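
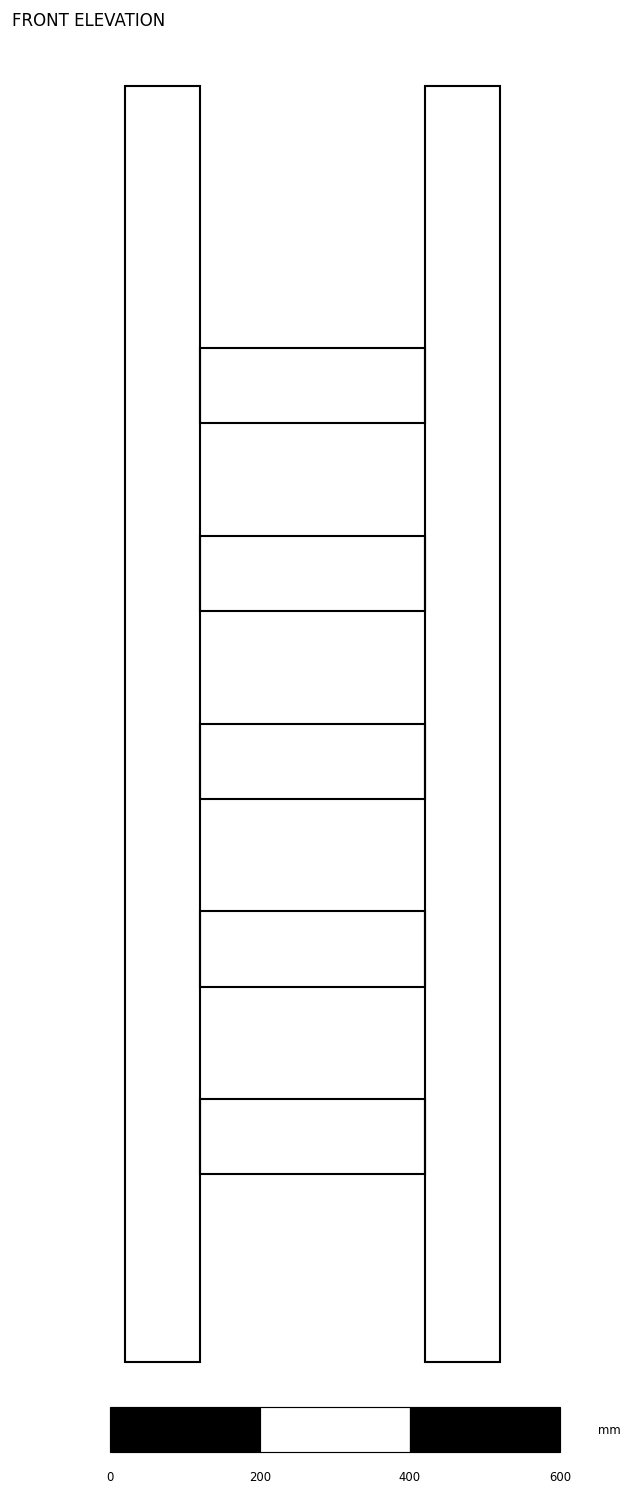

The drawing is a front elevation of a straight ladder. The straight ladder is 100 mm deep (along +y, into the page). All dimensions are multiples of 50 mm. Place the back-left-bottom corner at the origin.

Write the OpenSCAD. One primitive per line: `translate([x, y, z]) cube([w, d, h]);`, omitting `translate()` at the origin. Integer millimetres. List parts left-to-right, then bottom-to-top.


cube([100, 100, 1700]);
translate([100, 0, 250]) cube([300, 100, 100]);
translate([100, 0, 500]) cube([300, 100, 100]);
translate([100, 0, 750]) cube([300, 100, 100]);
translate([100, 0, 1000]) cube([300, 100, 100]);
translate([100, 0, 1250]) cube([300, 100, 100]);
translate([400, 0, 0]) cube([100, 100, 1700]);


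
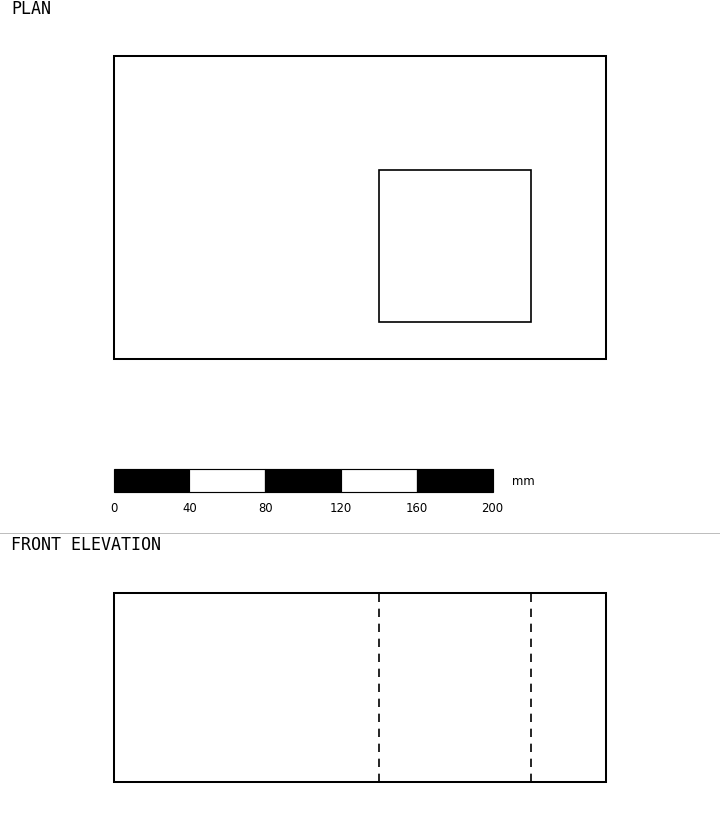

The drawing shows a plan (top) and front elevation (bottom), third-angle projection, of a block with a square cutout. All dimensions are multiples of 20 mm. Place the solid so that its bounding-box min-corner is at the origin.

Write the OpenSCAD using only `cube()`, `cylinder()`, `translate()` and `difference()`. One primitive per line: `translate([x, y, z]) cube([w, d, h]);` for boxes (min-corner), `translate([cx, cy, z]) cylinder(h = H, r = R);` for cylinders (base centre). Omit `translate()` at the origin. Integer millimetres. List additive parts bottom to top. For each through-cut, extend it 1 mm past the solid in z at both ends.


difference() {
  cube([260, 160, 100]);
  translate([140, 20, -1]) cube([80, 80, 102]);
}


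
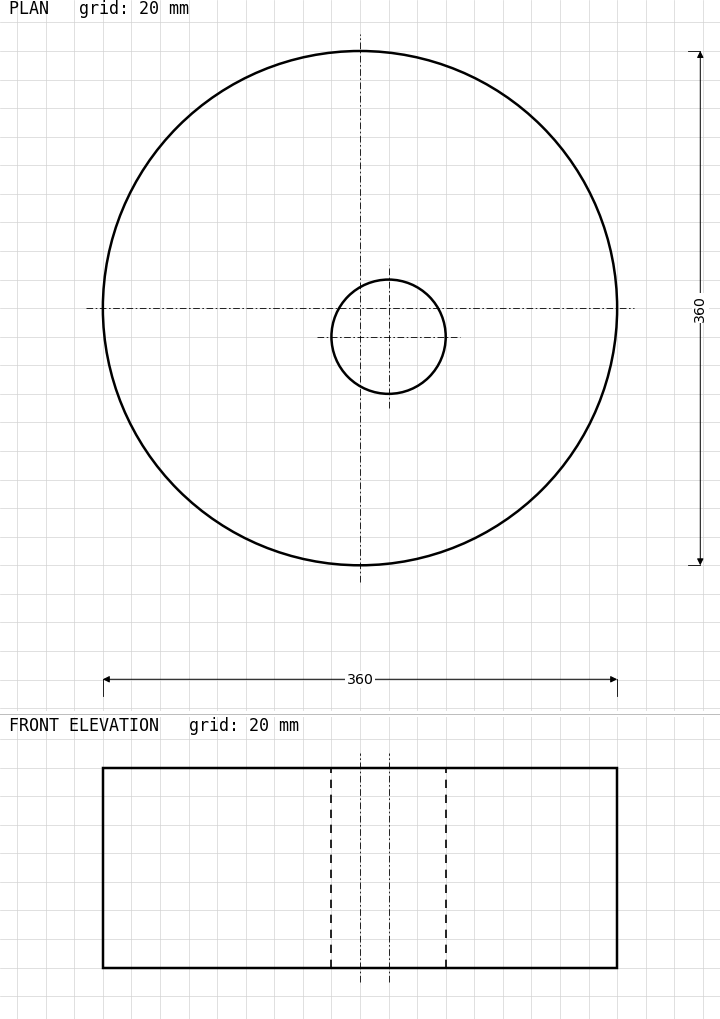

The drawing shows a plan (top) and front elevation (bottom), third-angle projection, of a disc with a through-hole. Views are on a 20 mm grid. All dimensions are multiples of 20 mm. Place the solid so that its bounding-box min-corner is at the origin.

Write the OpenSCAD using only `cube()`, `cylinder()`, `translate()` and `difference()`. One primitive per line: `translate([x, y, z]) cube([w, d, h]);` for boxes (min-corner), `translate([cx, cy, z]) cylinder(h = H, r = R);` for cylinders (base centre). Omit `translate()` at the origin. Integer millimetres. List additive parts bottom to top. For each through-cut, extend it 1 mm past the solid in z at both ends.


difference() {
  translate([180, 180, 0]) cylinder(h = 140, r = 180);
  translate([200, 160, -1]) cylinder(h = 142, r = 40);
}


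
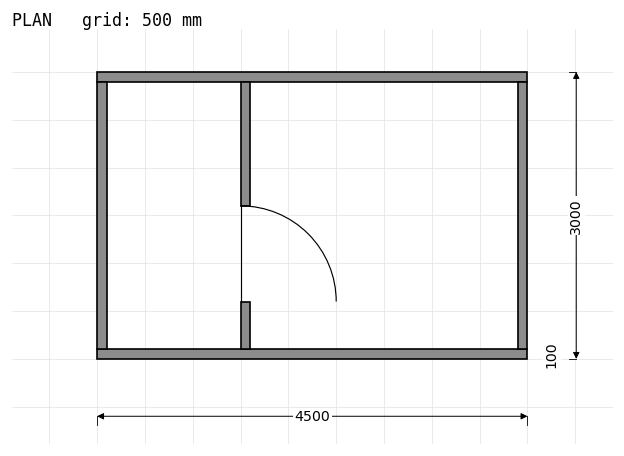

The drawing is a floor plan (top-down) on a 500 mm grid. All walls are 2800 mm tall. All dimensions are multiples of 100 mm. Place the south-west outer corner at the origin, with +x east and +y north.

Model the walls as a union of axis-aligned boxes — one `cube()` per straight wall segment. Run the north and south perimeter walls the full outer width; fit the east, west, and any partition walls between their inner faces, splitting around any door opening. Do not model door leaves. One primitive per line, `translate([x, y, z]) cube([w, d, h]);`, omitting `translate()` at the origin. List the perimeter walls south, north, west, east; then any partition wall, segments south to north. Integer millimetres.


cube([4500, 100, 2800]);
translate([0, 2900, 0]) cube([4500, 100, 2800]);
translate([0, 100, 0]) cube([100, 2800, 2800]);
translate([4400, 100, 0]) cube([100, 2800, 2800]);
translate([1500, 100, 0]) cube([100, 500, 2800]);
translate([1500, 1600, 0]) cube([100, 1300, 2800]);


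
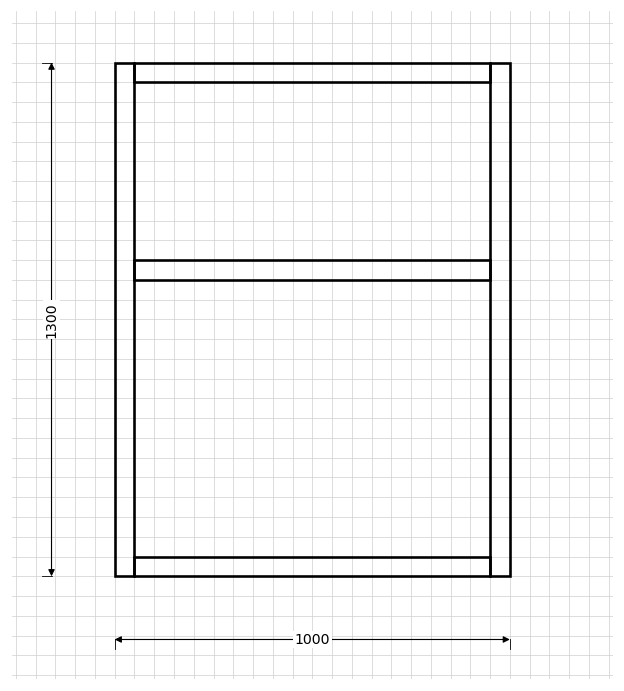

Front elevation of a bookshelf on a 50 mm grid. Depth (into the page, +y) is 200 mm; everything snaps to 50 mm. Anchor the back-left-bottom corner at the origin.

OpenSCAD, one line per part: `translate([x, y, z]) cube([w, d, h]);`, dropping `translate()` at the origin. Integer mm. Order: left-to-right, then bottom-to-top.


cube([50, 200, 1300]);
translate([50, 0, 0]) cube([900, 200, 50]);
translate([50, 0, 750]) cube([900, 200, 50]);
translate([50, 0, 1250]) cube([900, 200, 50]);
translate([950, 0, 0]) cube([50, 200, 1300]);


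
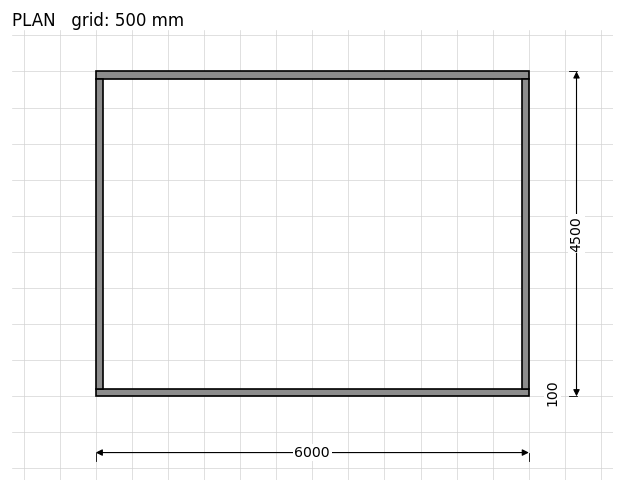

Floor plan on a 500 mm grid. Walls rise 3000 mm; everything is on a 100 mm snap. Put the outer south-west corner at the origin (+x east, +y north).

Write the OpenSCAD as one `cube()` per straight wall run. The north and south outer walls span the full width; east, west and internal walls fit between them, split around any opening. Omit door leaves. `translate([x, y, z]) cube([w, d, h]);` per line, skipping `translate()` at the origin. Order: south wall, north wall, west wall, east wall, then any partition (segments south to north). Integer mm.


cube([6000, 100, 3000]);
translate([0, 4400, 0]) cube([6000, 100, 3000]);
translate([0, 100, 0]) cube([100, 4300, 3000]);
translate([5900, 100, 0]) cube([100, 4300, 3000]);


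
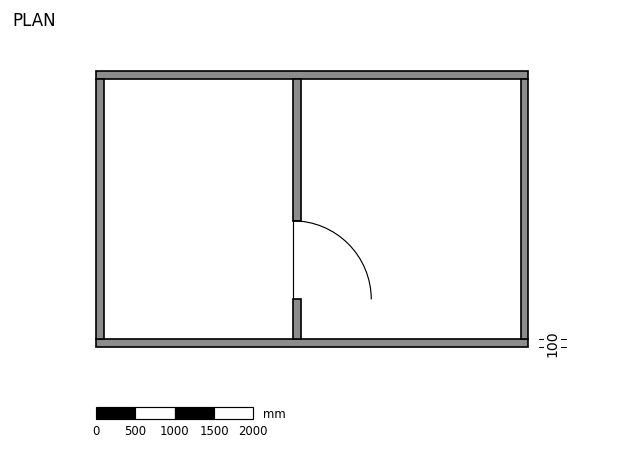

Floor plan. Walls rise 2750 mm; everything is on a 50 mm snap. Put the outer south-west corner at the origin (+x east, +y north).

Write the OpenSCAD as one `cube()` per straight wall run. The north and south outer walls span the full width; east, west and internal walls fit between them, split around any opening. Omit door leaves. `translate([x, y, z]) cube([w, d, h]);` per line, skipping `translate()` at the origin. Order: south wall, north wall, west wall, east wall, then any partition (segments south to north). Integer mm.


cube([5500, 100, 2750]);
translate([0, 3400, 0]) cube([5500, 100, 2750]);
translate([0, 100, 0]) cube([100, 3300, 2750]);
translate([5400, 100, 0]) cube([100, 3300, 2750]);
translate([2500, 100, 0]) cube([100, 500, 2750]);
translate([2500, 1600, 0]) cube([100, 1800, 2750]);


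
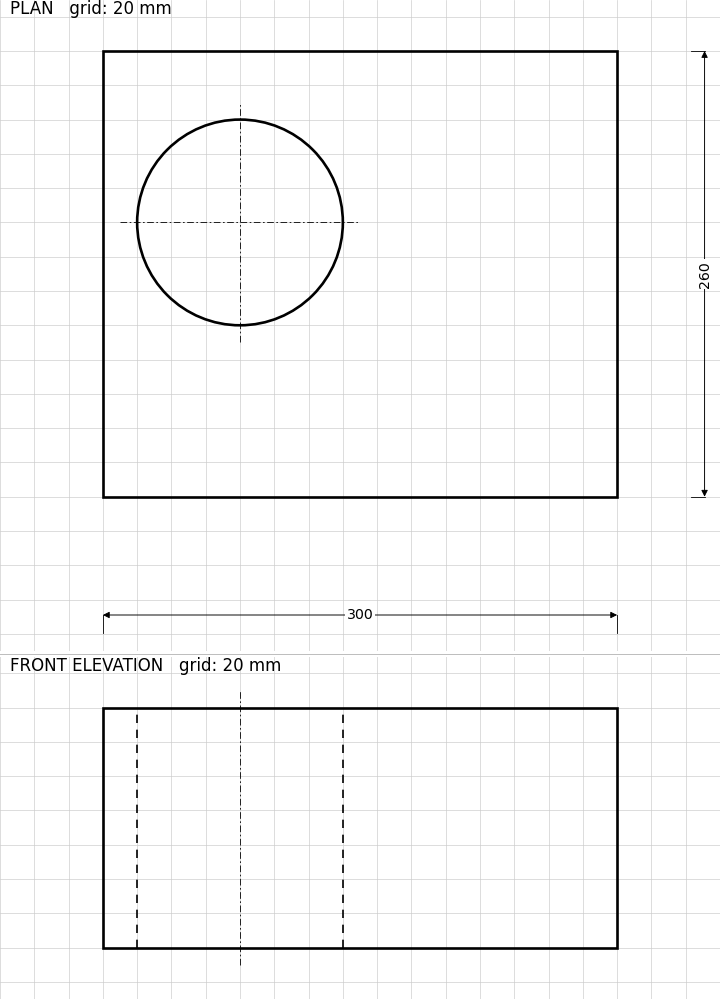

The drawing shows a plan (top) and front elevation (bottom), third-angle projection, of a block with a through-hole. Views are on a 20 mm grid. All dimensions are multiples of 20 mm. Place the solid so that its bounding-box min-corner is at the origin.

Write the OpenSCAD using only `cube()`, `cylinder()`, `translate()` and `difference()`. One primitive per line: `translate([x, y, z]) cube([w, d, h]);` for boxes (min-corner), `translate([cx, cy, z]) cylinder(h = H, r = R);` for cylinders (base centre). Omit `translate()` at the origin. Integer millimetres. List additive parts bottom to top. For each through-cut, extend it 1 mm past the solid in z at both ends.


difference() {
  cube([300, 260, 140]);
  translate([80, 160, -1]) cylinder(h = 142, r = 60);
}


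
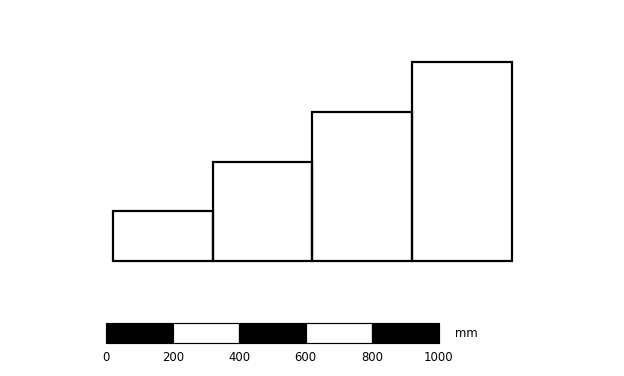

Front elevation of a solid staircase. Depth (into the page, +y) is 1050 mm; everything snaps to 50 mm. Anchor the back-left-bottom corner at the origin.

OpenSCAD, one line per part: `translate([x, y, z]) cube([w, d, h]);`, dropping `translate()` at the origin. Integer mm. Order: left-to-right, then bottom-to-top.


cube([300, 1050, 150]);
translate([300, 0, 0]) cube([300, 1050, 300]);
translate([600, 0, 0]) cube([300, 1050, 450]);
translate([900, 0, 0]) cube([300, 1050, 600]);


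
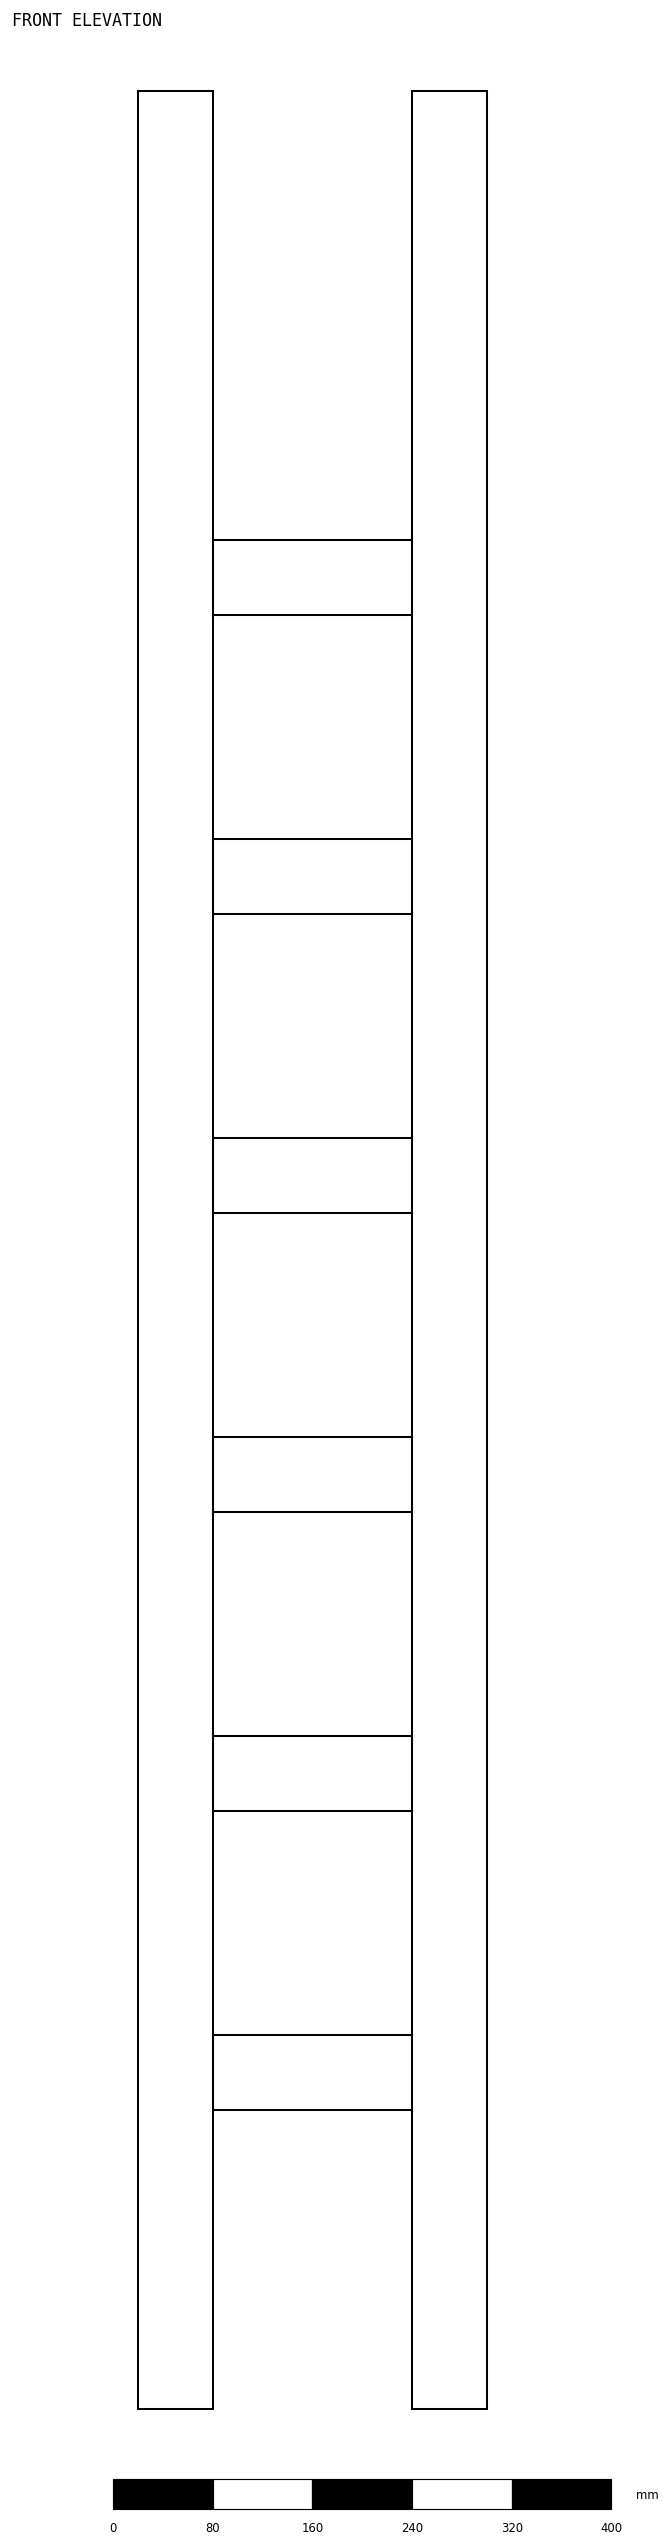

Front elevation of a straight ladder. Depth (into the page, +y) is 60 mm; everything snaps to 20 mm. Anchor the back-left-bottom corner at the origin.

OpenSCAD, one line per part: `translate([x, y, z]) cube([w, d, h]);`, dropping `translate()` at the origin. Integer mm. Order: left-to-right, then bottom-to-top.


cube([60, 60, 1860]);
translate([60, 0, 240]) cube([160, 60, 60]);
translate([60, 0, 480]) cube([160, 60, 60]);
translate([60, 0, 720]) cube([160, 60, 60]);
translate([60, 0, 960]) cube([160, 60, 60]);
translate([60, 0, 1200]) cube([160, 60, 60]);
translate([60, 0, 1440]) cube([160, 60, 60]);
translate([220, 0, 0]) cube([60, 60, 1860]);


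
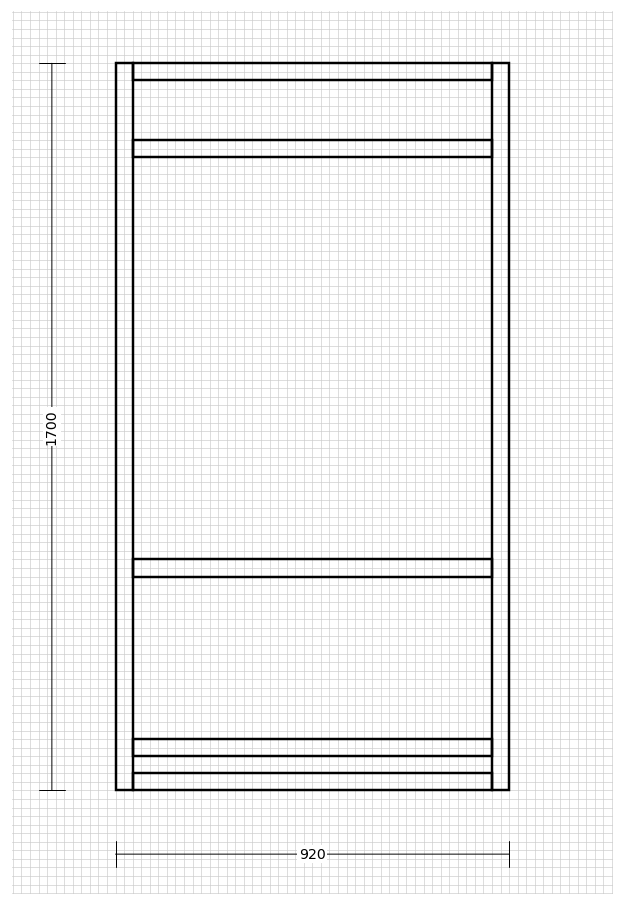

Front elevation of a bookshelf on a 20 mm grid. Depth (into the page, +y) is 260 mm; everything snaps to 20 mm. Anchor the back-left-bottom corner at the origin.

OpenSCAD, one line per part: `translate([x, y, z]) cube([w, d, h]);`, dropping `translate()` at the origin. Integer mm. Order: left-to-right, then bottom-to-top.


cube([40, 260, 1700]);
translate([40, 0, 0]) cube([840, 260, 40]);
translate([40, 0, 80]) cube([840, 260, 40]);
translate([40, 0, 500]) cube([840, 260, 40]);
translate([40, 0, 1480]) cube([840, 260, 40]);
translate([40, 0, 1660]) cube([840, 260, 40]);
translate([880, 0, 0]) cube([40, 260, 1700]);


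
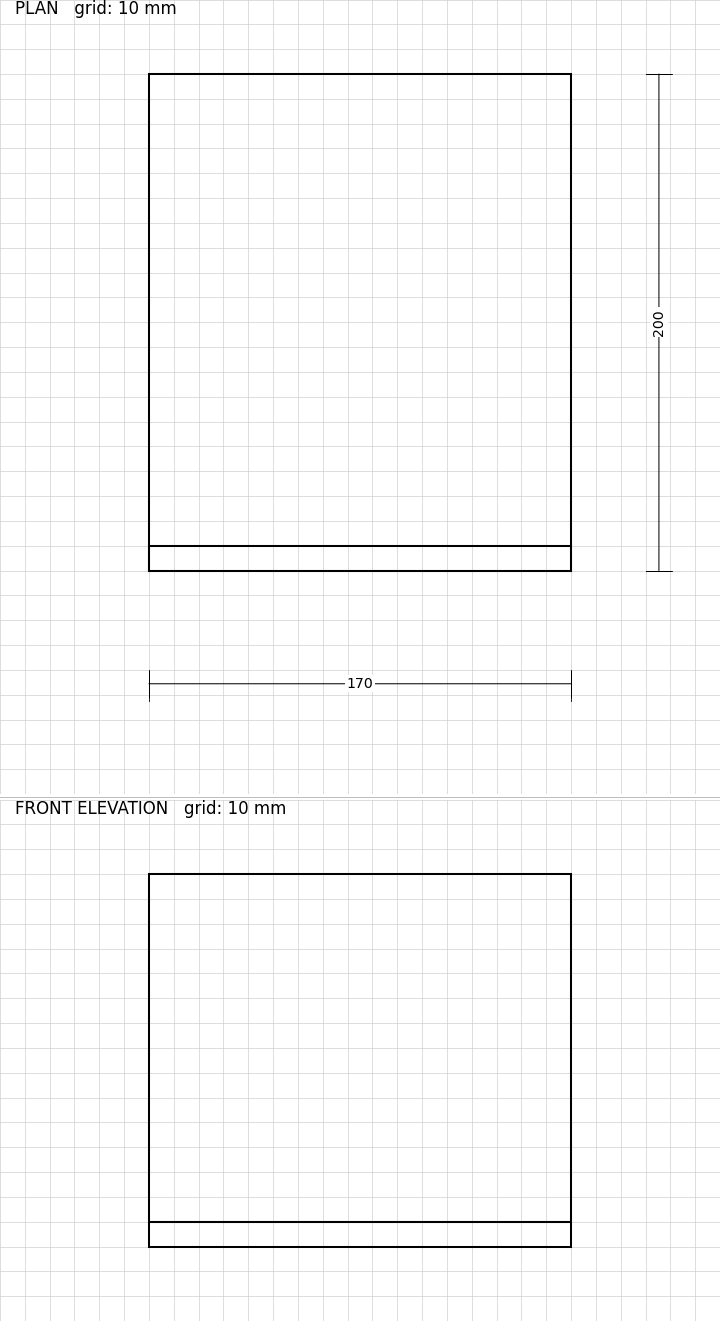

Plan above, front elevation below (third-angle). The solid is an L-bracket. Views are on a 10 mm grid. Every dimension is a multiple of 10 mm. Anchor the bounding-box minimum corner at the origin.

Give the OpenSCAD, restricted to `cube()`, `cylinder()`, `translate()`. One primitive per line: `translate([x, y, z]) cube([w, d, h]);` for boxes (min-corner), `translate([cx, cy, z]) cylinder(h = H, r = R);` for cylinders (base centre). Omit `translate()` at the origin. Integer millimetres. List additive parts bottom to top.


cube([170, 200, 10]);
translate([0, 0, 10]) cube([170, 10, 140]);


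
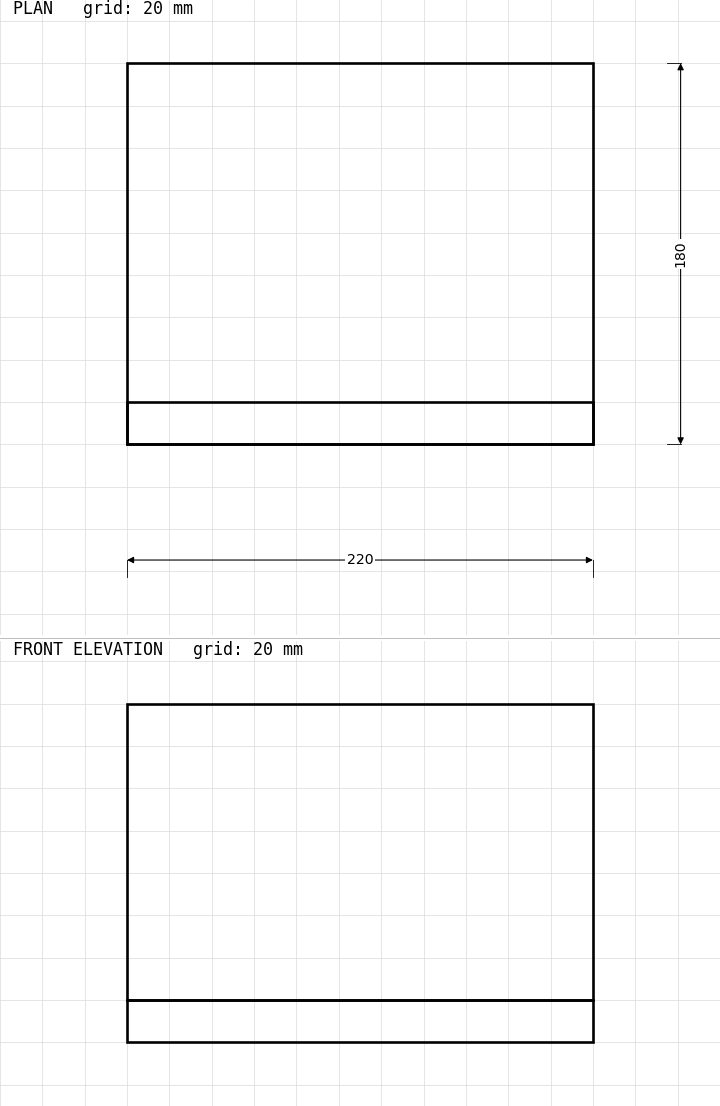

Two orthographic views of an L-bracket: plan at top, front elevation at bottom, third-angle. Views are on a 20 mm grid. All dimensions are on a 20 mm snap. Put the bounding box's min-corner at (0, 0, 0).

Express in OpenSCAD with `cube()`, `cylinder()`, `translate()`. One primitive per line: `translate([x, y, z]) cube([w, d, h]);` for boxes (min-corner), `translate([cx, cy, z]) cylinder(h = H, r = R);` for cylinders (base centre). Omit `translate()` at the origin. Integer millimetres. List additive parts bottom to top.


cube([220, 180, 20]);
translate([0, 0, 20]) cube([220, 20, 140]);


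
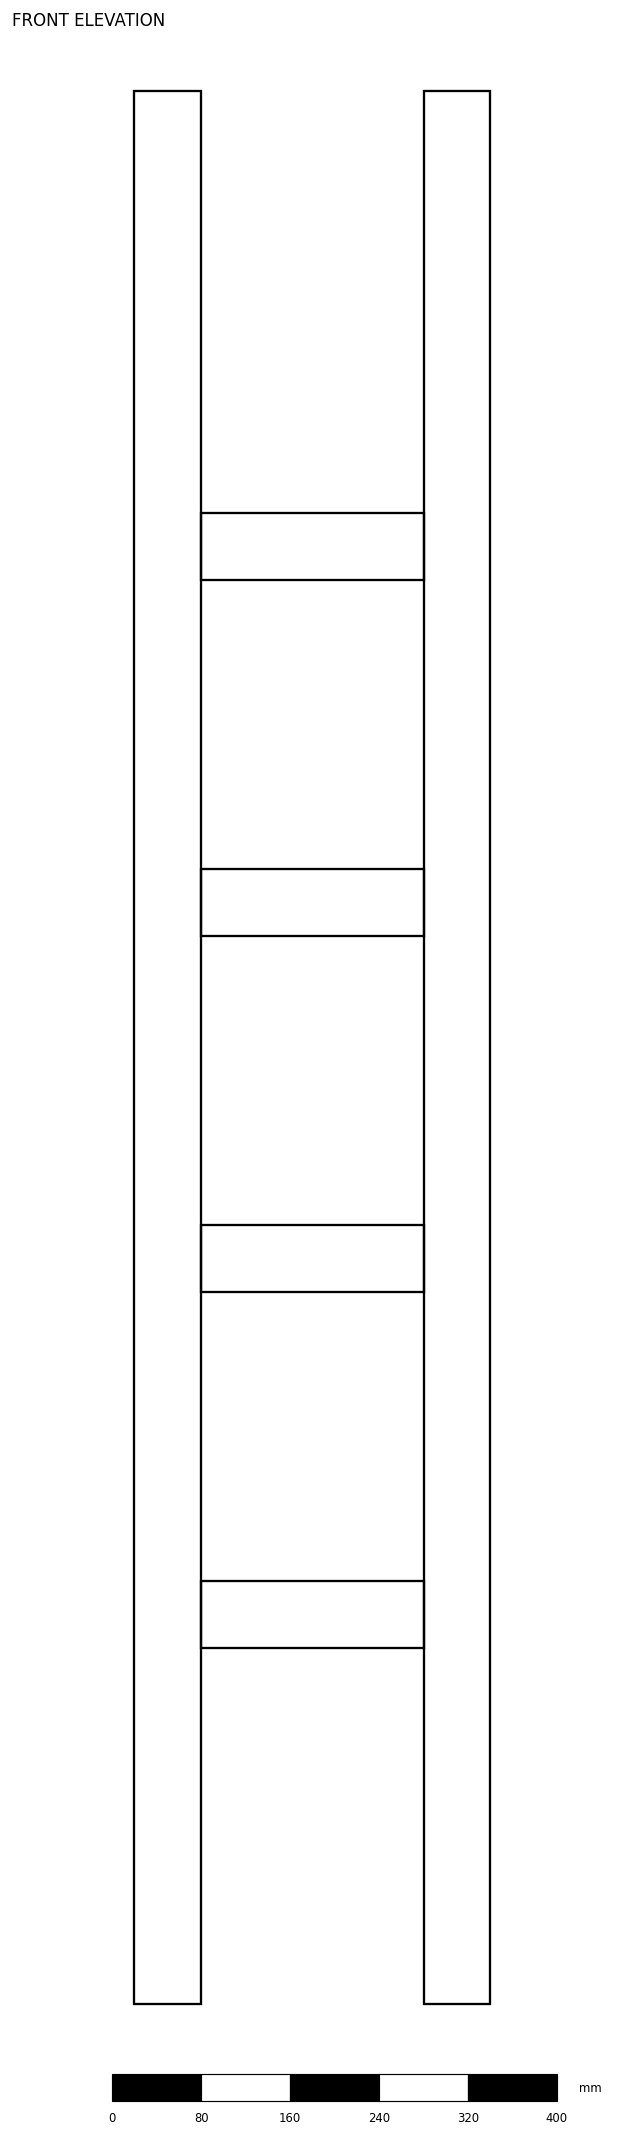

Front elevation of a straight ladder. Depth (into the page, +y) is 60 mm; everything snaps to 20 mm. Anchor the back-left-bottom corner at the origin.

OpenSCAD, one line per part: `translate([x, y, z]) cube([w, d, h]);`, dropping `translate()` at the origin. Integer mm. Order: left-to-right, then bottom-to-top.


cube([60, 60, 1720]);
translate([60, 0, 320]) cube([200, 60, 60]);
translate([60, 0, 640]) cube([200, 60, 60]);
translate([60, 0, 960]) cube([200, 60, 60]);
translate([60, 0, 1280]) cube([200, 60, 60]);
translate([260, 0, 0]) cube([60, 60, 1720]);


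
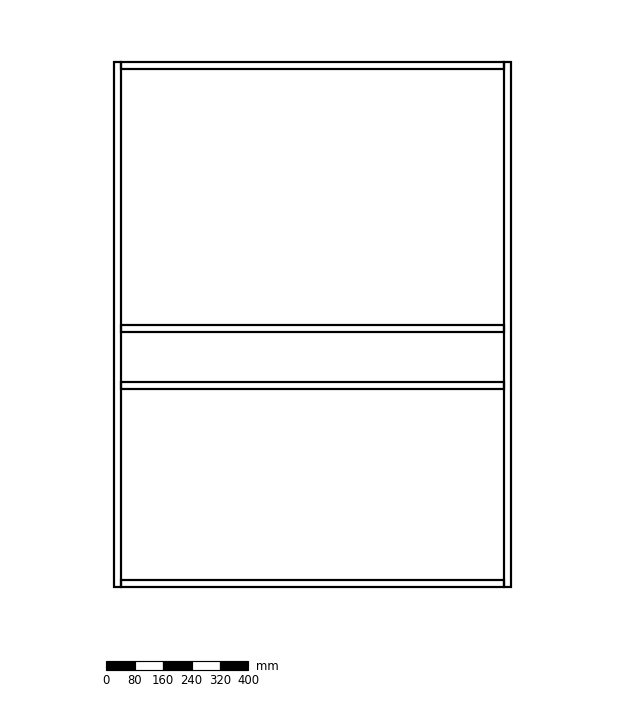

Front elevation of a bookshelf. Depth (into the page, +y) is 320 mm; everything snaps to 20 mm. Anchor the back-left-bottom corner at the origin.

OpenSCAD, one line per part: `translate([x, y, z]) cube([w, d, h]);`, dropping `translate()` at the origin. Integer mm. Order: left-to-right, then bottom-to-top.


cube([20, 320, 1480]);
translate([20, 0, 0]) cube([1080, 320, 20]);
translate([20, 0, 560]) cube([1080, 320, 20]);
translate([20, 0, 720]) cube([1080, 320, 20]);
translate([20, 0, 1460]) cube([1080, 320, 20]);
translate([1100, 0, 0]) cube([20, 320, 1480]);


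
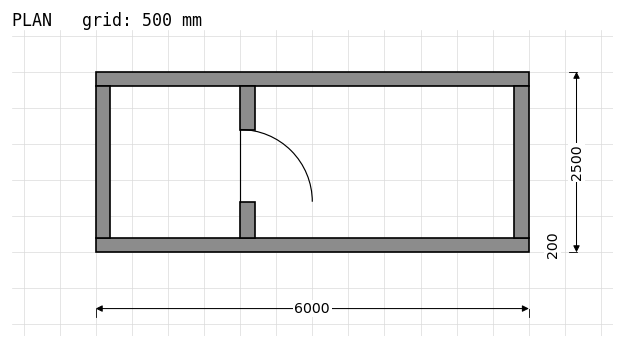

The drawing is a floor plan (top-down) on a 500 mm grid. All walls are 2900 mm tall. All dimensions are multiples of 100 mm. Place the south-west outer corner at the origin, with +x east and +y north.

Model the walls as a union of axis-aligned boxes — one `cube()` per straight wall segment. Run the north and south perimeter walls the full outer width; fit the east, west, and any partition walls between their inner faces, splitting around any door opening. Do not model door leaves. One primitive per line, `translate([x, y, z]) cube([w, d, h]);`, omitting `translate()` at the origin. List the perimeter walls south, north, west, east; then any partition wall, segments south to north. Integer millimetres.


cube([6000, 200, 2900]);
translate([0, 2300, 0]) cube([6000, 200, 2900]);
translate([0, 200, 0]) cube([200, 2100, 2900]);
translate([5800, 200, 0]) cube([200, 2100, 2900]);
translate([2000, 200, 0]) cube([200, 500, 2900]);
translate([2000, 1700, 0]) cube([200, 600, 2900]);


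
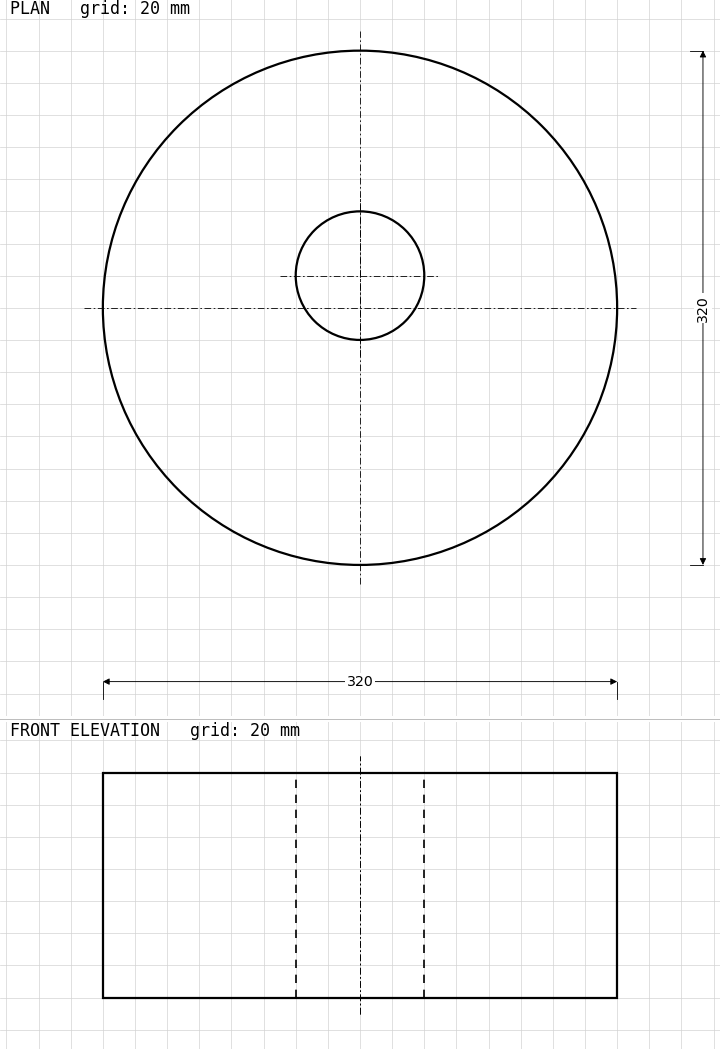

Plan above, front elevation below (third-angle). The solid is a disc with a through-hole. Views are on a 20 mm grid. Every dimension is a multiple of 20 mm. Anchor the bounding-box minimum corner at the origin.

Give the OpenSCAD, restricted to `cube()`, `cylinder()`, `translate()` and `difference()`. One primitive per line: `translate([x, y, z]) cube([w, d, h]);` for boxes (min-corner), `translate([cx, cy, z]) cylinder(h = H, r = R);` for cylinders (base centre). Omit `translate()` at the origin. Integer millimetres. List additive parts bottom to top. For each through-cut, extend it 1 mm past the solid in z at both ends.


difference() {
  translate([160, 160, 0]) cylinder(h = 140, r = 160);
  translate([160, 180, -1]) cylinder(h = 142, r = 40);
}


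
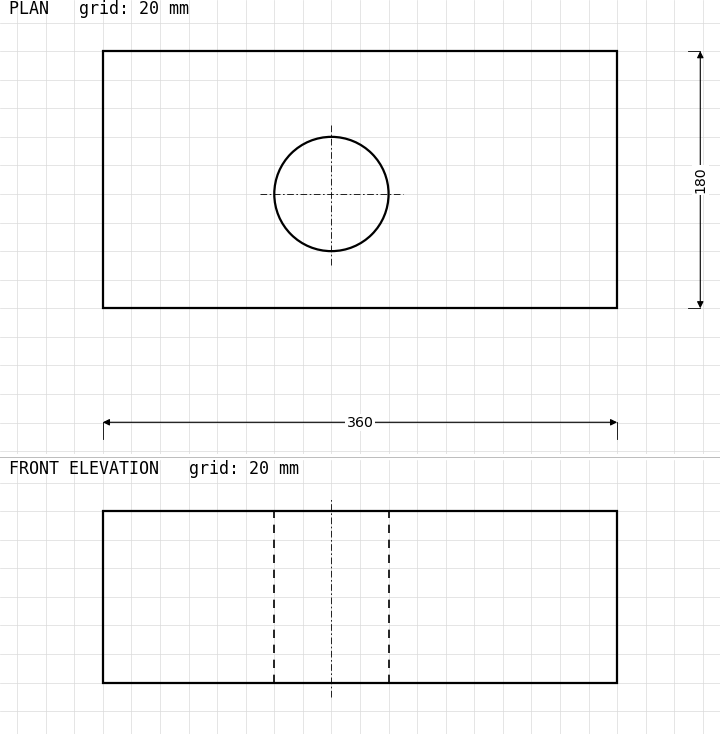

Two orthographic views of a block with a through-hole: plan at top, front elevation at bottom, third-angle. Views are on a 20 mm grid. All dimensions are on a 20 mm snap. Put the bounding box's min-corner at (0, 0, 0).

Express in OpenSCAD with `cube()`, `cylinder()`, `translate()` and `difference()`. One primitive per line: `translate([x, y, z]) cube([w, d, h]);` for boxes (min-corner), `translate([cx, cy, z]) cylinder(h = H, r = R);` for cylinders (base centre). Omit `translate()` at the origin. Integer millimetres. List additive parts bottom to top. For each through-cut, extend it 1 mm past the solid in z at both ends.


difference() {
  cube([360, 180, 120]);
  translate([160, 80, -1]) cylinder(h = 122, r = 40);
}


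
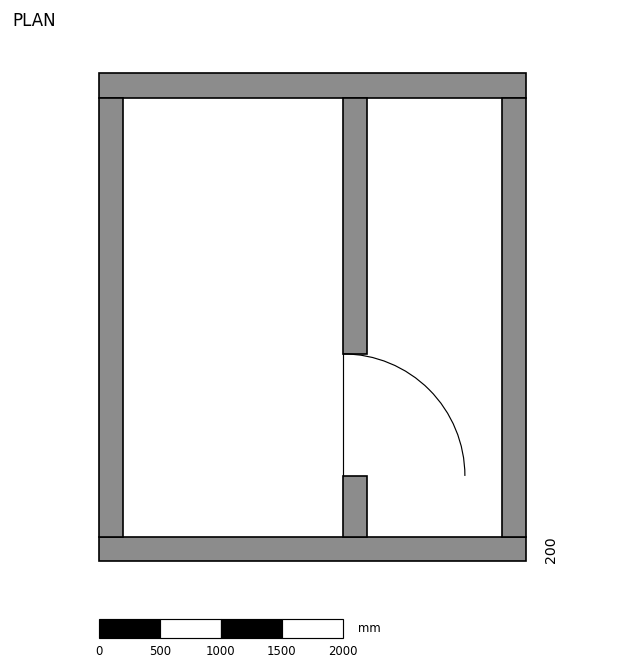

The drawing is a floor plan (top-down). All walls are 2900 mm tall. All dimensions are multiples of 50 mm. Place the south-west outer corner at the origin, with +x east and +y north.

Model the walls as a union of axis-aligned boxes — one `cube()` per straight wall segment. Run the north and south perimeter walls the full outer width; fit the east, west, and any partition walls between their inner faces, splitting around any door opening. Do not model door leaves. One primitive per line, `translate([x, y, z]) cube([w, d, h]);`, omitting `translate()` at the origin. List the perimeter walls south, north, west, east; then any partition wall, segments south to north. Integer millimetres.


cube([3500, 200, 2900]);
translate([0, 3800, 0]) cube([3500, 200, 2900]);
translate([0, 200, 0]) cube([200, 3600, 2900]);
translate([3300, 200, 0]) cube([200, 3600, 2900]);
translate([2000, 200, 0]) cube([200, 500, 2900]);
translate([2000, 1700, 0]) cube([200, 2100, 2900]);


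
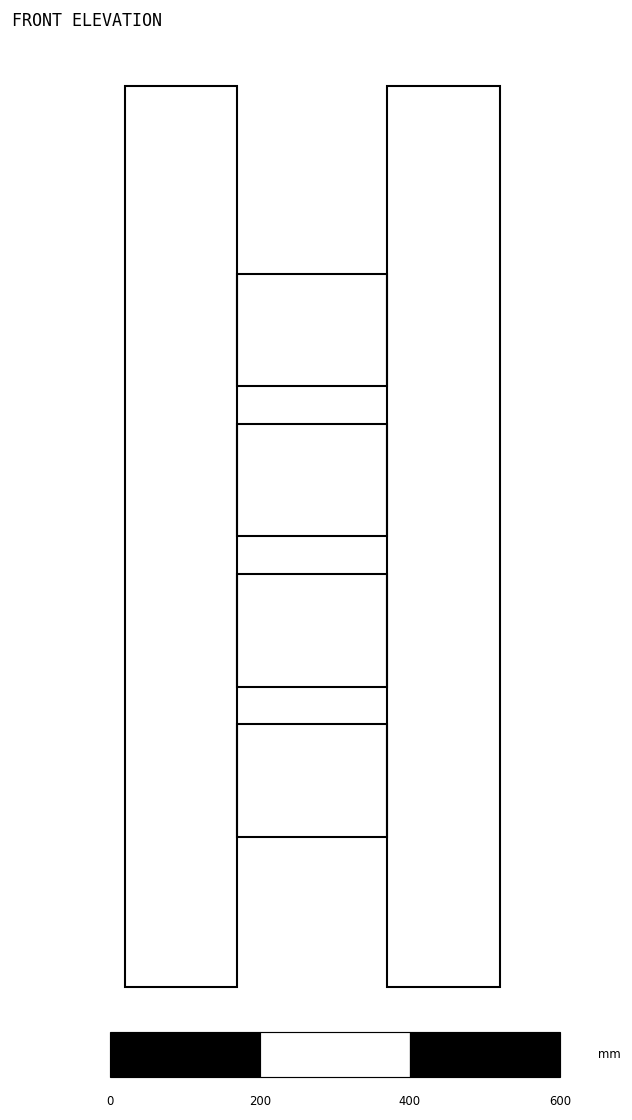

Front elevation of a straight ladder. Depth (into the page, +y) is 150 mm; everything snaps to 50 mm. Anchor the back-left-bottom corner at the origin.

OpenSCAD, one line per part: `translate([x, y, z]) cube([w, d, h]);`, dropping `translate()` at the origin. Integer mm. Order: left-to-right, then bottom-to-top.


cube([150, 150, 1200]);
translate([150, 0, 200]) cube([200, 150, 150]);
translate([150, 0, 400]) cube([200, 150, 150]);
translate([150, 0, 600]) cube([200, 150, 150]);
translate([150, 0, 800]) cube([200, 150, 150]);
translate([350, 0, 0]) cube([150, 150, 1200]);


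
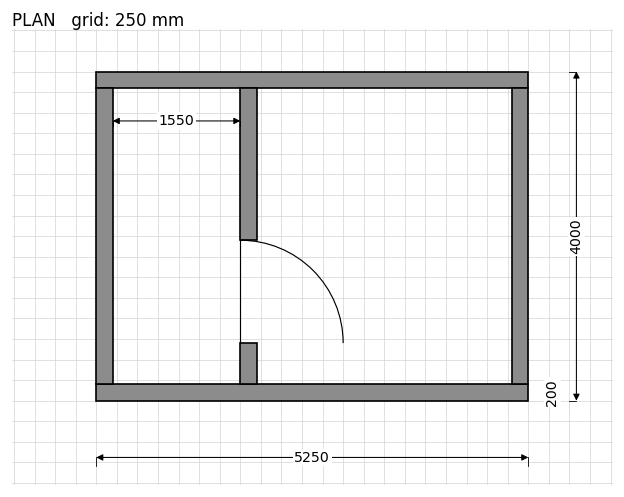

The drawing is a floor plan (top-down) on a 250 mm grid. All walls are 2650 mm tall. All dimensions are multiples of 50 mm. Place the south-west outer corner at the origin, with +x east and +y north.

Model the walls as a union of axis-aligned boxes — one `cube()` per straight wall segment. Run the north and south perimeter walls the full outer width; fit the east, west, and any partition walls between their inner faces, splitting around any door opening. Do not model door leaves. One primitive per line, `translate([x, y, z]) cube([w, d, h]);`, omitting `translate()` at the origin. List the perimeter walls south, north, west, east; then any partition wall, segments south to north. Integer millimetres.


cube([5250, 200, 2650]);
translate([0, 3800, 0]) cube([5250, 200, 2650]);
translate([0, 200, 0]) cube([200, 3600, 2650]);
translate([5050, 200, 0]) cube([200, 3600, 2650]);
translate([1750, 200, 0]) cube([200, 500, 2650]);
translate([1750, 1950, 0]) cube([200, 1850, 2650]);


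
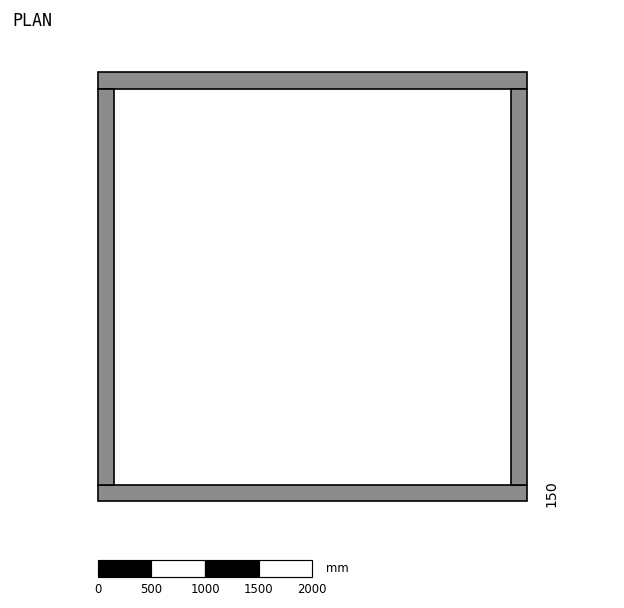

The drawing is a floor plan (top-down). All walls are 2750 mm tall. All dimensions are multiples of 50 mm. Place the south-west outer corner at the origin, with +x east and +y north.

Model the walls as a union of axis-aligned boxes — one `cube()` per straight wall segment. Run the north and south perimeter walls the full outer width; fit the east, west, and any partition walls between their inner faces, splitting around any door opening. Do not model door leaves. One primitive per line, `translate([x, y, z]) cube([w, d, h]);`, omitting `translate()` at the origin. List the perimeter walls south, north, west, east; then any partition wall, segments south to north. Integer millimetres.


cube([4000, 150, 2750]);
translate([0, 3850, 0]) cube([4000, 150, 2750]);
translate([0, 150, 0]) cube([150, 3700, 2750]);
translate([3850, 150, 0]) cube([150, 3700, 2750]);


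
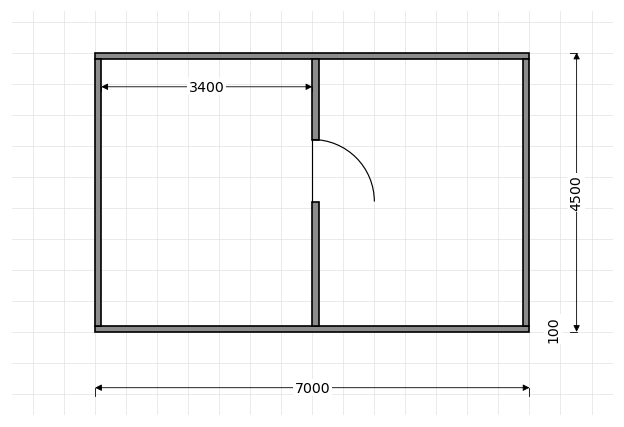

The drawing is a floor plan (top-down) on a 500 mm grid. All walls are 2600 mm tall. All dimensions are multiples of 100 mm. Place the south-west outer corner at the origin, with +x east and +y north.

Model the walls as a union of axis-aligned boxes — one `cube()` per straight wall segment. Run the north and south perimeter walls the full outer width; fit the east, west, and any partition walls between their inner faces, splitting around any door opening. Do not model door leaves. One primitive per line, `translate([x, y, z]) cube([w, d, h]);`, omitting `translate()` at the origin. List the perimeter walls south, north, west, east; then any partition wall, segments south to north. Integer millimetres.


cube([7000, 100, 2600]);
translate([0, 4400, 0]) cube([7000, 100, 2600]);
translate([0, 100, 0]) cube([100, 4300, 2600]);
translate([6900, 100, 0]) cube([100, 4300, 2600]);
translate([3500, 100, 0]) cube([100, 2000, 2600]);
translate([3500, 3100, 0]) cube([100, 1300, 2600]);


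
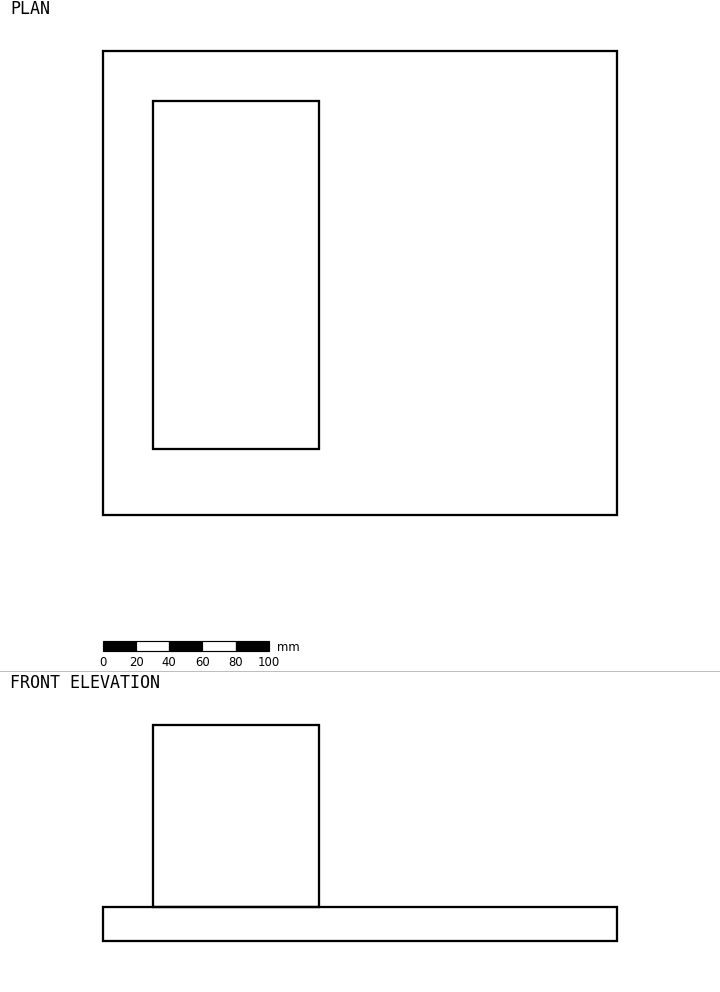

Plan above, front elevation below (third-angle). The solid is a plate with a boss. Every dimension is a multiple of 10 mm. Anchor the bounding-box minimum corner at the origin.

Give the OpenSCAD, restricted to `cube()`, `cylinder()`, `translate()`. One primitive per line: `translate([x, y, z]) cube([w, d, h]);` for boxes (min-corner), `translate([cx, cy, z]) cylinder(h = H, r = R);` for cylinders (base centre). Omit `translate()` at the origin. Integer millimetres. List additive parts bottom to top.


cube([310, 280, 20]);
translate([30, 40, 20]) cube([100, 210, 110]);


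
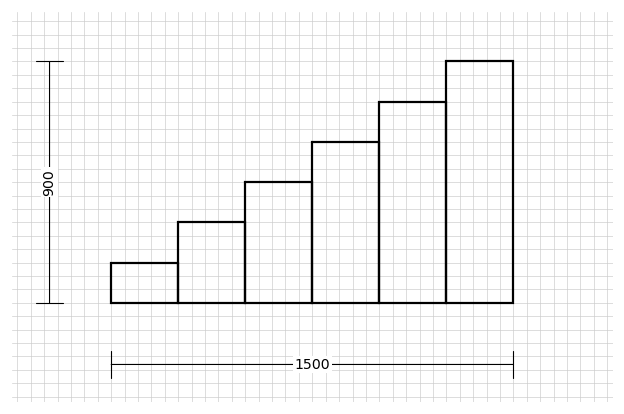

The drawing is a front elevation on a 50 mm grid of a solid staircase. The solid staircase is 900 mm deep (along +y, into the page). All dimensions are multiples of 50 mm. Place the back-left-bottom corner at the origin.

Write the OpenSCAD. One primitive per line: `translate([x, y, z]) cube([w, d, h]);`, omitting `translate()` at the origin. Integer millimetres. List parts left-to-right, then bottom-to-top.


cube([250, 900, 150]);
translate([250, 0, 0]) cube([250, 900, 300]);
translate([500, 0, 0]) cube([250, 900, 450]);
translate([750, 0, 0]) cube([250, 900, 600]);
translate([1000, 0, 0]) cube([250, 900, 750]);
translate([1250, 0, 0]) cube([250, 900, 900]);


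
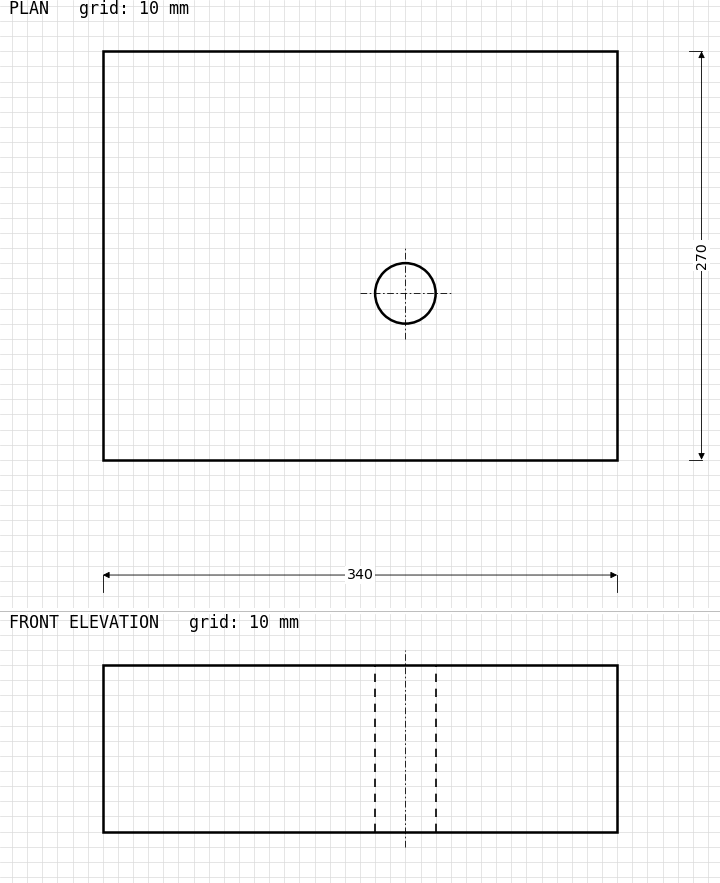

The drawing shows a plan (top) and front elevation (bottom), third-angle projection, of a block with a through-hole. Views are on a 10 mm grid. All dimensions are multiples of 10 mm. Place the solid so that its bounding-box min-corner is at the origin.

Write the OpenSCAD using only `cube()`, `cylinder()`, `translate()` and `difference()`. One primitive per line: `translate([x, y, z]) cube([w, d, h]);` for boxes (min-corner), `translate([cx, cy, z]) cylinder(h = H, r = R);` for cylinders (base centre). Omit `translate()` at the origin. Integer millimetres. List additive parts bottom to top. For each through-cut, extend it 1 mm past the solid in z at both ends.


difference() {
  cube([340, 270, 110]);
  translate([200, 110, -1]) cylinder(h = 112, r = 20);
}


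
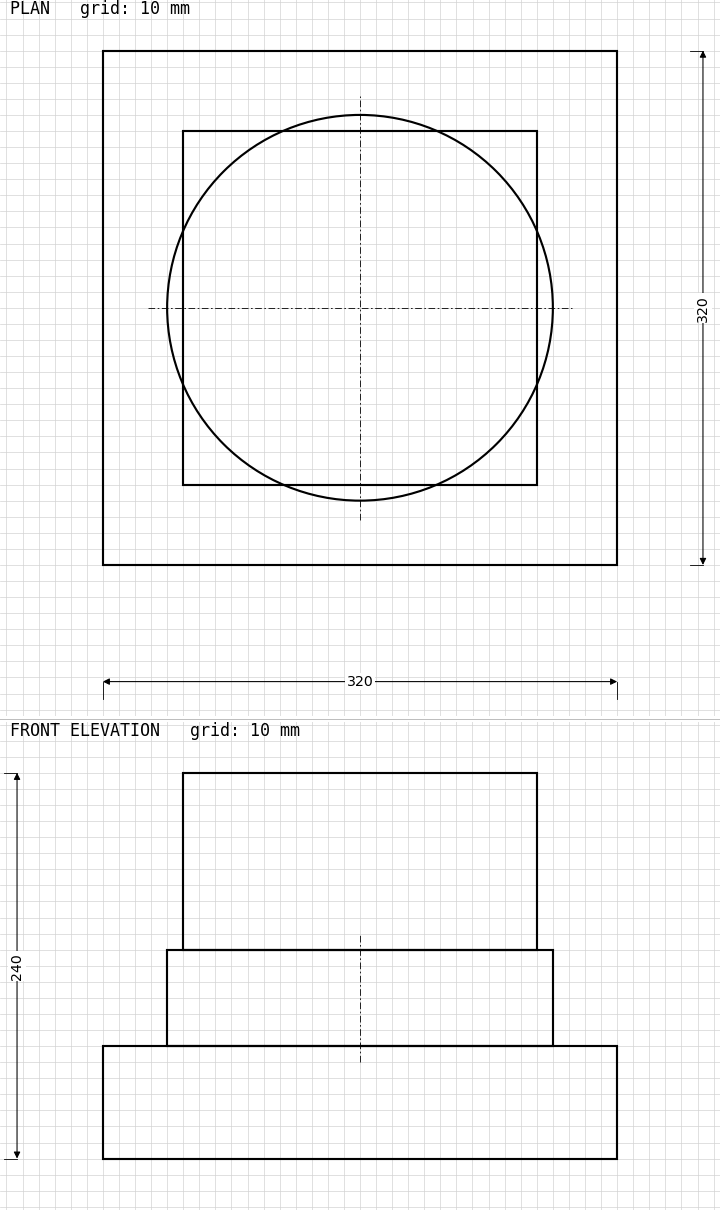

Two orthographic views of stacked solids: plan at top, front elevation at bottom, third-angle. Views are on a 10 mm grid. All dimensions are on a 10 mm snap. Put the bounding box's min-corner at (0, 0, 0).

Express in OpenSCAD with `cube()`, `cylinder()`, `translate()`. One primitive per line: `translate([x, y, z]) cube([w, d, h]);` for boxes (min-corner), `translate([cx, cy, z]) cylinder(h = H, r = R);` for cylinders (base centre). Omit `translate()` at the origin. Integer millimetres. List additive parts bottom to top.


cube([320, 320, 70]);
translate([160, 160, 70]) cylinder(h = 60, r = 120);
translate([50, 50, 130]) cube([220, 220, 110]);


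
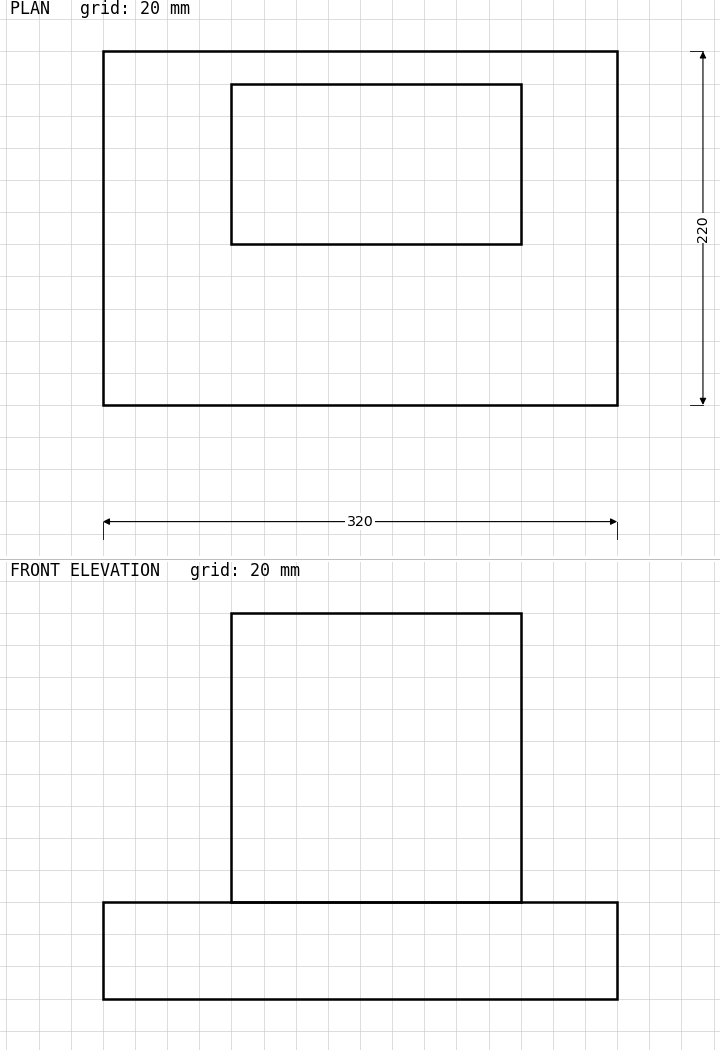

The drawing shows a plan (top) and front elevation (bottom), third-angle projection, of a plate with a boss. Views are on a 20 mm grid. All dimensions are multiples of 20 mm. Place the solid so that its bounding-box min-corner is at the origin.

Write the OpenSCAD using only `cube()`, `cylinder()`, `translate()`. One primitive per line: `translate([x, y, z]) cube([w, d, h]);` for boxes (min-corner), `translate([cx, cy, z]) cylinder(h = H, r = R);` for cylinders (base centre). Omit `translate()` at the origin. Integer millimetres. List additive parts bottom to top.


cube([320, 220, 60]);
translate([80, 100, 60]) cube([180, 100, 180]);


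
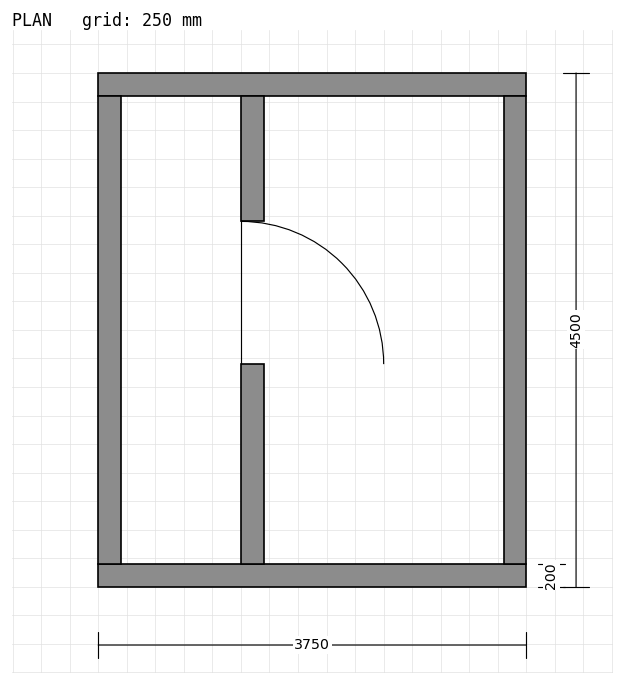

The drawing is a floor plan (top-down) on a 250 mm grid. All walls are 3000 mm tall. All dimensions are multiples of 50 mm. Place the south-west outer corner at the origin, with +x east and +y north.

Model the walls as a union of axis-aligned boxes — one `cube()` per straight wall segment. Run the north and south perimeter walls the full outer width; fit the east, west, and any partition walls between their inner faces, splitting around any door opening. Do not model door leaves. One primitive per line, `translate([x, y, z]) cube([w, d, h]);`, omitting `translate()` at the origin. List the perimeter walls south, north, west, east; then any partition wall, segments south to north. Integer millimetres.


cube([3750, 200, 3000]);
translate([0, 4300, 0]) cube([3750, 200, 3000]);
translate([0, 200, 0]) cube([200, 4100, 3000]);
translate([3550, 200, 0]) cube([200, 4100, 3000]);
translate([1250, 200, 0]) cube([200, 1750, 3000]);
translate([1250, 3200, 0]) cube([200, 1100, 3000]);


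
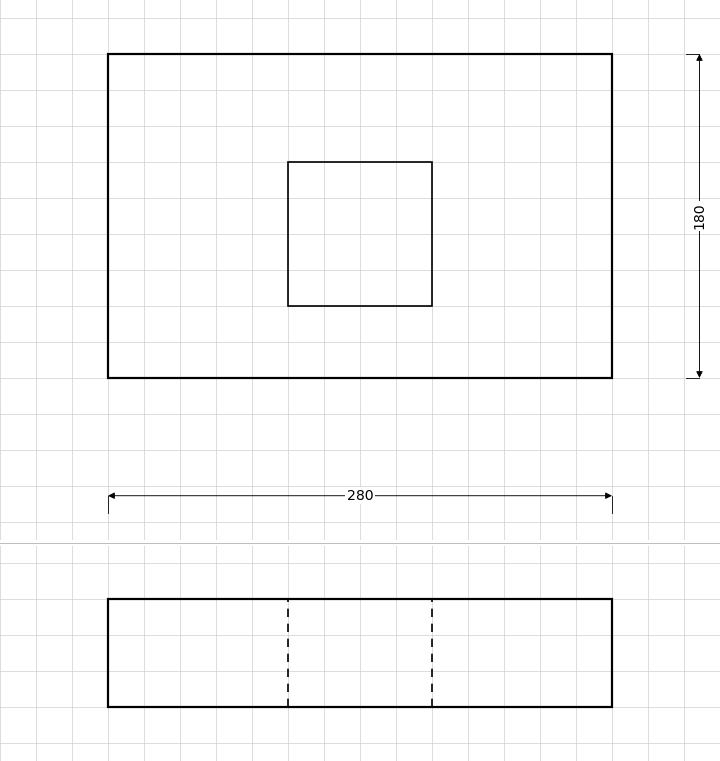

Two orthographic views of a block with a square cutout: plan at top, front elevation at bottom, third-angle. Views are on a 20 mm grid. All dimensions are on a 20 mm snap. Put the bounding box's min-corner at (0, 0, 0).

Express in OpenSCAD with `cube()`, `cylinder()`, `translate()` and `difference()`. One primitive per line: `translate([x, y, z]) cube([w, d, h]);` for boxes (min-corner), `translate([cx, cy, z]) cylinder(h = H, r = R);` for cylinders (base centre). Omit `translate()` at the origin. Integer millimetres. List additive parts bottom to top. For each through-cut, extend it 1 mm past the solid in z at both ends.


difference() {
  cube([280, 180, 60]);
  translate([100, 40, -1]) cube([80, 80, 62]);
}


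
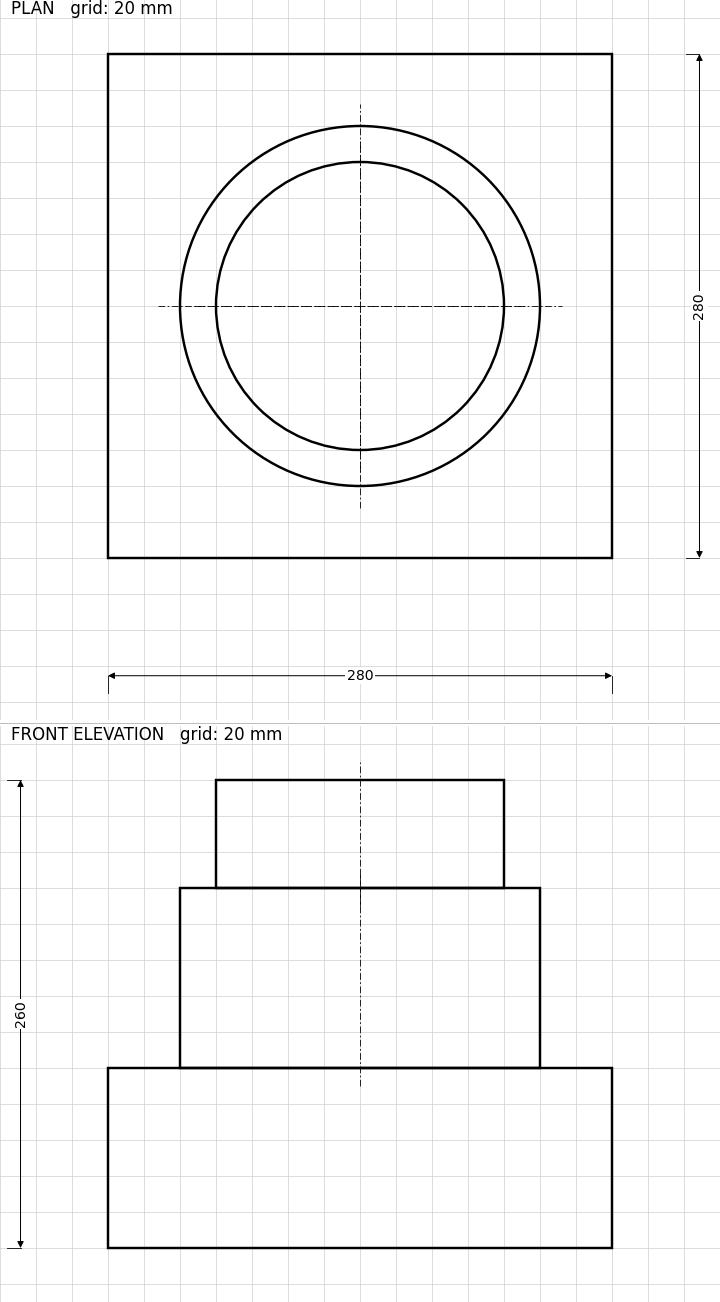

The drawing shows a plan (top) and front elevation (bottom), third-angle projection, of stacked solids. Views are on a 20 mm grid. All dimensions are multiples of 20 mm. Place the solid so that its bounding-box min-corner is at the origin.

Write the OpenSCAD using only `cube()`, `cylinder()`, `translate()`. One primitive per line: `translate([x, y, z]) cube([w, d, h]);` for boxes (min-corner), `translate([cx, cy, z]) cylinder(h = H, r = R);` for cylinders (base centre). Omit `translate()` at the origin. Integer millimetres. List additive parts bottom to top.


cube([280, 280, 100]);
translate([140, 140, 100]) cylinder(h = 100, r = 100);
translate([140, 140, 200]) cylinder(h = 60, r = 80);


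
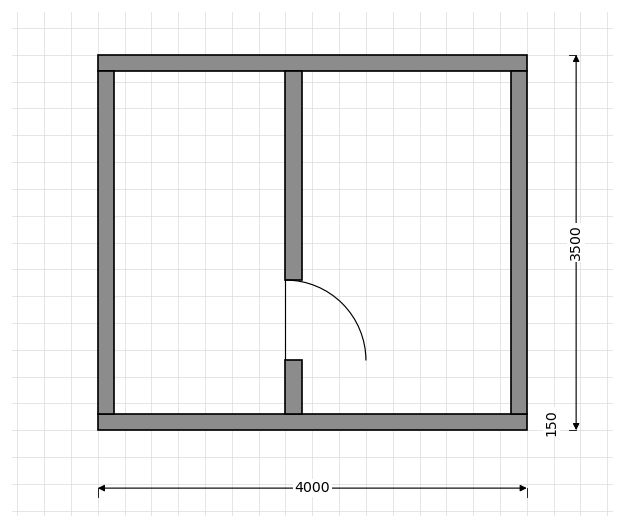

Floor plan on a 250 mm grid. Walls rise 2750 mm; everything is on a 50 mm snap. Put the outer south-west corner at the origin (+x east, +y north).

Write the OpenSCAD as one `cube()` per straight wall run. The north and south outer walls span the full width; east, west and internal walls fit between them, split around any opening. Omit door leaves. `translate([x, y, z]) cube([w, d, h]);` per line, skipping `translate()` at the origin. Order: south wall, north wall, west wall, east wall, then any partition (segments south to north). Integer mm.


cube([4000, 150, 2750]);
translate([0, 3350, 0]) cube([4000, 150, 2750]);
translate([0, 150, 0]) cube([150, 3200, 2750]);
translate([3850, 150, 0]) cube([150, 3200, 2750]);
translate([1750, 150, 0]) cube([150, 500, 2750]);
translate([1750, 1400, 0]) cube([150, 1950, 2750]);


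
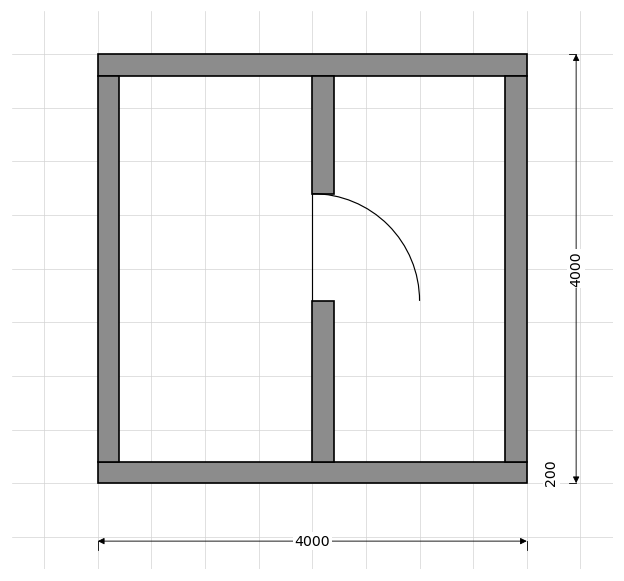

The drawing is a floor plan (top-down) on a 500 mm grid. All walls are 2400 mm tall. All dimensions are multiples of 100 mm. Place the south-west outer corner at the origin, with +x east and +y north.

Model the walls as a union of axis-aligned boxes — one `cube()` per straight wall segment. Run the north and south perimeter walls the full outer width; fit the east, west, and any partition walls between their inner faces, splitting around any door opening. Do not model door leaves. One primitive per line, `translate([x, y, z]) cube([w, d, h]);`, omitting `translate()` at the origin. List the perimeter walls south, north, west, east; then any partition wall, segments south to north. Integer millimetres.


cube([4000, 200, 2400]);
translate([0, 3800, 0]) cube([4000, 200, 2400]);
translate([0, 200, 0]) cube([200, 3600, 2400]);
translate([3800, 200, 0]) cube([200, 3600, 2400]);
translate([2000, 200, 0]) cube([200, 1500, 2400]);
translate([2000, 2700, 0]) cube([200, 1100, 2400]);


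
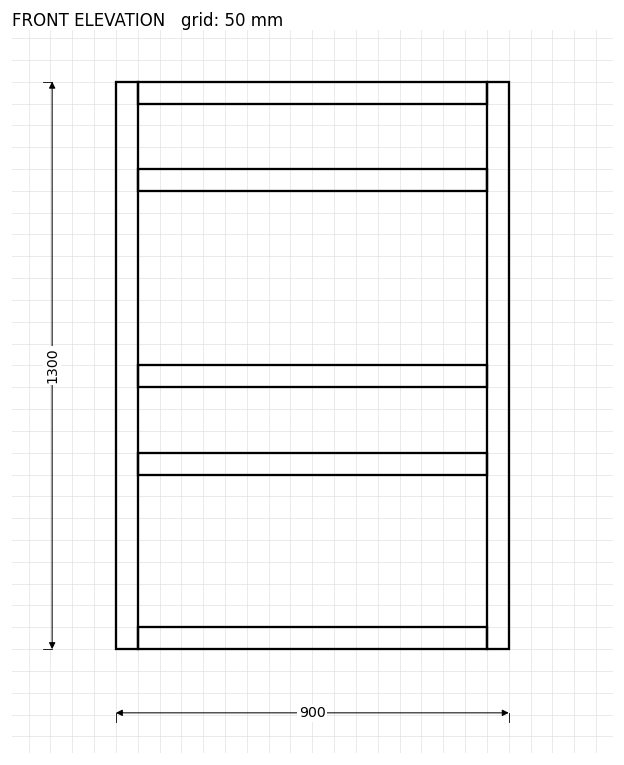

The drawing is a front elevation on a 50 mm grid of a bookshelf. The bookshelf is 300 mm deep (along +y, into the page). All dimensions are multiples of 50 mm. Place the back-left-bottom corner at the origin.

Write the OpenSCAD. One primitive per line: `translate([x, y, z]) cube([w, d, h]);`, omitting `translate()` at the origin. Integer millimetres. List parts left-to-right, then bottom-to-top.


cube([50, 300, 1300]);
translate([50, 0, 0]) cube([800, 300, 50]);
translate([50, 0, 400]) cube([800, 300, 50]);
translate([50, 0, 600]) cube([800, 300, 50]);
translate([50, 0, 1050]) cube([800, 300, 50]);
translate([50, 0, 1250]) cube([800, 300, 50]);
translate([850, 0, 0]) cube([50, 300, 1300]);


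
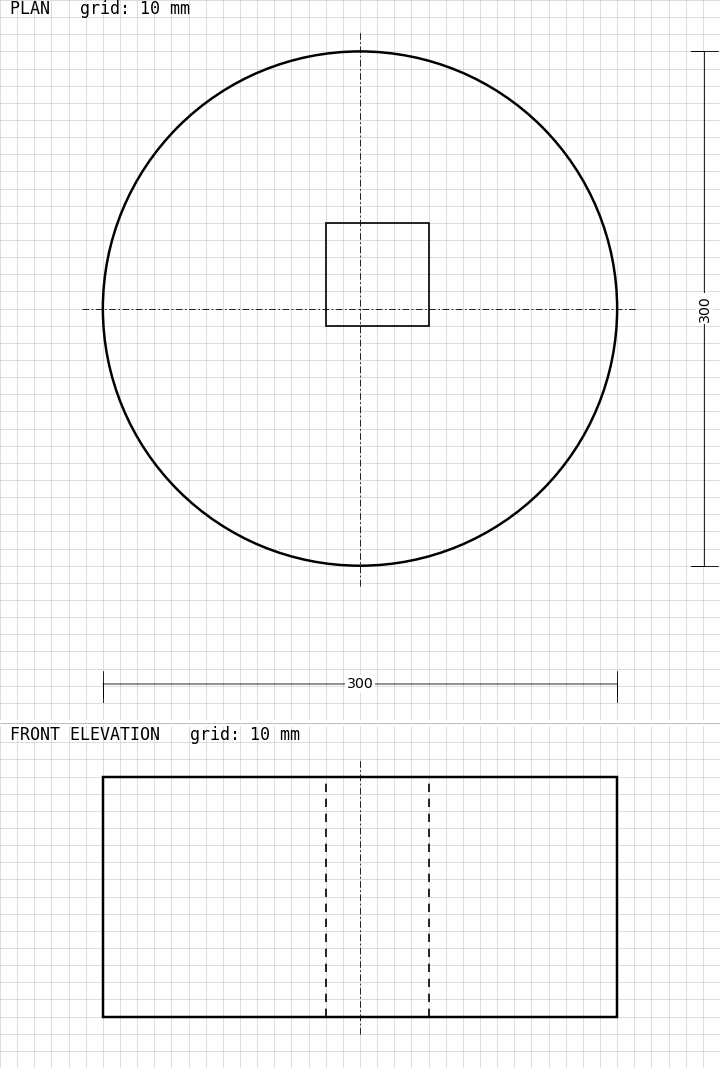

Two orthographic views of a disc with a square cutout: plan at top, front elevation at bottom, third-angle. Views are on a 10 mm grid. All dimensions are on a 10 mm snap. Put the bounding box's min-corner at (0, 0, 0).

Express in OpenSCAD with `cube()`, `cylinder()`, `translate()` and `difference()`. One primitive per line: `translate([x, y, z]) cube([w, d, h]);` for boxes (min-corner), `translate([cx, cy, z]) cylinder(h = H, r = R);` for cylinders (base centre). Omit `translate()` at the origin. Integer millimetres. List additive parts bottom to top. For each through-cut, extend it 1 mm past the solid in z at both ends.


difference() {
  translate([150, 150, 0]) cylinder(h = 140, r = 150);
  translate([130, 140, -1]) cube([60, 60, 142]);
}


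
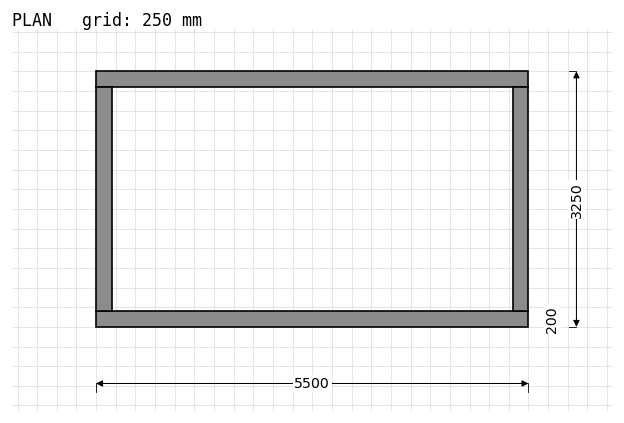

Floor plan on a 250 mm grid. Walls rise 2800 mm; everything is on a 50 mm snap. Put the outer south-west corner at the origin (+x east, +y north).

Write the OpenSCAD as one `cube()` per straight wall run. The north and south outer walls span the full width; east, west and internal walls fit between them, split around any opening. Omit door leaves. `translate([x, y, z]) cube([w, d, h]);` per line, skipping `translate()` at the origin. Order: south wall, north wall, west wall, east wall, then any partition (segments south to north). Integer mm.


cube([5500, 200, 2800]);
translate([0, 3050, 0]) cube([5500, 200, 2800]);
translate([0, 200, 0]) cube([200, 2850, 2800]);
translate([5300, 200, 0]) cube([200, 2850, 2800]);
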